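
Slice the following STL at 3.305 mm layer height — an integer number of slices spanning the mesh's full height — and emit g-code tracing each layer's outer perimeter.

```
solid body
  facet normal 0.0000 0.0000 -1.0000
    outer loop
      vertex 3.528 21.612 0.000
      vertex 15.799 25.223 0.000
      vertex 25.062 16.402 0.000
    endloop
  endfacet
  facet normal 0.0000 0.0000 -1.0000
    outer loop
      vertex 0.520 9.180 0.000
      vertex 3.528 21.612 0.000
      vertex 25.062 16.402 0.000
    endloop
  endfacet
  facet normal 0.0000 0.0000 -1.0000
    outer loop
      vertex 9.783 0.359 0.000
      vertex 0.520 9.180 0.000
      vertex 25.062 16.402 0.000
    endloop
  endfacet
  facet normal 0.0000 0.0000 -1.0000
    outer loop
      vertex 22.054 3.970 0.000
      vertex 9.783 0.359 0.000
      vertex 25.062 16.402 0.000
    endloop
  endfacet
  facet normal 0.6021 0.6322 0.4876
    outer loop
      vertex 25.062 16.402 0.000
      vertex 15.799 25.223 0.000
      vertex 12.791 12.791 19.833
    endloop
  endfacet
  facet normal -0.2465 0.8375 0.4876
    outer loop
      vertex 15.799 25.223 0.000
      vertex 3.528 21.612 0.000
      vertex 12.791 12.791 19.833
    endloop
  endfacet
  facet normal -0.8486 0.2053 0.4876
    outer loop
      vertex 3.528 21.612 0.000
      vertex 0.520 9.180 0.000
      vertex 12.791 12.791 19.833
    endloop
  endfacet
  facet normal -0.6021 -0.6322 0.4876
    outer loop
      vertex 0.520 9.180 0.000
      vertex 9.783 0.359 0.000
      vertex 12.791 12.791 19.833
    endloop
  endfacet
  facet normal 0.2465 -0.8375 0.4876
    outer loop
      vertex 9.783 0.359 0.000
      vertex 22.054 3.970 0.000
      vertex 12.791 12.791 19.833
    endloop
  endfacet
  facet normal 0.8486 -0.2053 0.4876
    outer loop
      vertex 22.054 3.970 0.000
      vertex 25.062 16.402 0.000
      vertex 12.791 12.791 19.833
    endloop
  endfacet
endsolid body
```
; perimeter-only toolpath
G21 ; units = mm
G90 ; absolute positioning
G28 ; home
; layer 1
G0 Z3.305
G0 X23.017 Y15.800
G1 X15.298 Y23.151
G1 X5.072 Y20.142
G1 X2.565 Y9.782
G1 X10.284 Y2.431
G1 X20.510 Y5.440
G1 X23.017 Y15.800
; layer 2
G0 Z6.611
G0 X20.972 Y15.198
G1 X14.796 Y21.079
G1 X6.616 Y18.672
G1 X4.610 Y10.384
G1 X10.786 Y4.503
G1 X18.966 Y6.910
G1 X20.972 Y15.198
; layer 3
G0 Z9.916
G0 X18.927 Y14.597
G1 X14.295 Y19.007
G1 X8.159 Y17.201
G1 X6.655 Y10.986
G1 X11.287 Y6.575
G1 X17.422 Y8.380
G1 X18.927 Y14.597
; layer 4
G0 Z13.222
G0 X16.881 Y13.995
G1 X13.794 Y16.935
G1 X9.703 Y15.731
G1 X8.701 Y11.587
G1 X11.788 Y8.647
G1 X15.879 Y9.851
G1 X16.881 Y13.995
; layer 5
G0 Z16.527
G0 X14.836 Y13.393
G1 X13.292 Y14.863
G1 X11.247 Y14.261
G1 X10.746 Y12.189
G1 X12.290 Y10.719
G1 X14.335 Y11.321
G1 X14.836 Y13.393
M2 ; end

The solid is a regular 6-sided pyramid, base circumscribed radius ≈ 12.8 mm, apex at z ≈ 19.8 mm. Slicing at Δz = 3.305 mm — 6 equal slices spanning the solid's height, so layer i sits at z = i·h/6 — gives 5 non-empty perimeters. Each is a 6-segment closed polygon; G0 lifts to the layer z and rapids to the start vertex, then G1 traces the edges. The cross-section shrinks linearly with z (the slice at the apex is degenerate and omitted).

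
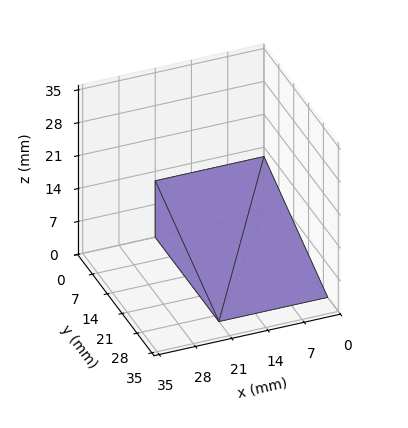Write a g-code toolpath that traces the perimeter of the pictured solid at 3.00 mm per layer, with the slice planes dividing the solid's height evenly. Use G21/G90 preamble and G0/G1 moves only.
Reading the render: the shape is a wedge (ramp): 21 × 30 mm base, rising to 12 mm along the y=0 edge and sloping linearly to z=0 at y=30 (dimensions read to the nearest mm from the axis ticks). For the g-code, the solid's height is divided into equal slices at the stated Δz and each level perimeter traced with G1 moves after a G0 lift.

; perimeter-only toolpath
G21 ; units = mm
G90 ; absolute positioning
G28 ; home
; layer 1
G0 Z3.00
G0 X0.00 Y0.00
G1 X21.00 Y0.00
G1 X21.00 Y22.50
G1 X0.00 Y22.50
G1 X0.00 Y0.00
; layer 2
G0 Z6.00
G0 X0.00 Y0.00
G1 X21.00 Y0.00
G1 X21.00 Y15.00
G1 X0.00 Y15.00
G1 X0.00 Y0.00
; layer 3
G0 Z9.00
G0 X0.00 Y0.00
G1 X21.00 Y0.00
G1 X21.00 Y7.50
G1 X0.00 Y7.50
G1 X0.00 Y0.00
M2 ; end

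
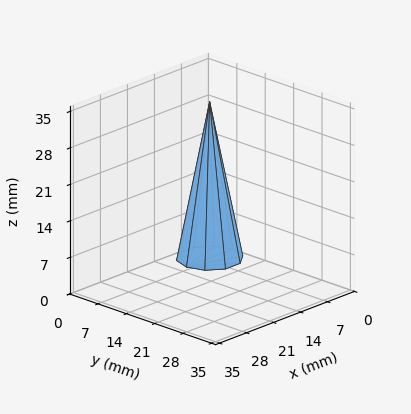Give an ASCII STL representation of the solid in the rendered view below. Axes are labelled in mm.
Reading the render: the shape is a regular 10-sided pyramid, base circumscribed radius ≈ 6 mm, apex at z ≈ 30 mm (dimensions read to the nearest mm from the axis ticks). For the STL, each face is triangulated and given an outward normal.

solid part
  facet normal 0.0000 0.0000 -1.0000
    outer loop
      vertex 7.9 11.7 0.0
      vertex 10.9 9.5 0.0
      vertex 12.0 6.0 0.0
    endloop
  endfacet
  facet normal 0.0000 0.0000 -1.0000
    outer loop
      vertex 4.1 11.7 0.0
      vertex 7.9 11.7 0.0
      vertex 12.0 6.0 0.0
    endloop
  endfacet
  facet normal 0.0000 0.0000 -1.0000
    outer loop
      vertex 1.1 9.5 0.0
      vertex 4.1 11.7 0.0
      vertex 12.0 6.0 0.0
    endloop
  endfacet
  facet normal 0.0000 0.0000 -1.0000
    outer loop
      vertex 0.0 6.0 0.0
      vertex 1.1 9.5 0.0
      vertex 12.0 6.0 0.0
    endloop
  endfacet
  facet normal 0.0000 0.0000 -1.0000
    outer loop
      vertex 1.1 2.5 0.0
      vertex 0.0 6.0 0.0
      vertex 12.0 6.0 0.0
    endloop
  endfacet
  facet normal 0.0000 0.0000 -1.0000
    outer loop
      vertex 4.1 0.3 0.0
      vertex 1.1 2.5 0.0
      vertex 12.0 6.0 0.0
    endloop
  endfacet
  facet normal 0.0000 0.0000 -1.0000
    outer loop
      vertex 7.9 0.3 0.0
      vertex 4.1 0.3 0.0
      vertex 12.0 6.0 0.0
    endloop
  endfacet
  facet normal 0.0000 0.0000 -1.0000
    outer loop
      vertex 10.9 2.5 0.0
      vertex 7.9 0.3 0.0
      vertex 12.0 6.0 0.0
    endloop
  endfacet
  facet normal 0.9371 0.2945 0.1874
    outer loop
      vertex 12.0 6.0 0.0
      vertex 10.9 9.5 0.0
      vertex 6.0 6.0 30.0
    endloop
  endfacet
  facet normal 0.5809 0.7921 0.1873
    outer loop
      vertex 10.9 9.5 0.0
      vertex 7.9 11.7 0.0
      vertex 6.0 6.0 30.0
    endloop
  endfacet
  facet normal 0.0000 0.9824 0.1867
    outer loop
      vertex 7.9 11.7 0.0
      vertex 4.1 11.7 0.0
      vertex 6.0 6.0 30.0
    endloop
  endfacet
  facet normal -0.5809 0.7921 0.1873
    outer loop
      vertex 4.1 11.7 0.0
      vertex 1.1 9.5 0.0
      vertex 6.0 6.0 30.0
    endloop
  endfacet
  facet normal -0.9371 0.2945 0.1874
    outer loop
      vertex 1.1 9.5 0.0
      vertex 0.0 6.0 0.0
      vertex 6.0 6.0 30.0
    endloop
  endfacet
  facet normal -0.9371 -0.2945 0.1874
    outer loop
      vertex 0.0 6.0 0.0
      vertex 1.1 2.5 0.0
      vertex 6.0 6.0 30.0
    endloop
  endfacet
  facet normal -0.5809 -0.7921 0.1873
    outer loop
      vertex 1.1 2.5 0.0
      vertex 4.1 0.3 0.0
      vertex 6.0 6.0 30.0
    endloop
  endfacet
  facet normal 0.0000 -0.9824 0.1867
    outer loop
      vertex 4.1 0.3 0.0
      vertex 7.9 0.3 0.0
      vertex 6.0 6.0 30.0
    endloop
  endfacet
  facet normal 0.5809 -0.7921 0.1873
    outer loop
      vertex 7.9 0.3 0.0
      vertex 10.9 2.5 0.0
      vertex 6.0 6.0 30.0
    endloop
  endfacet
  facet normal 0.9371 -0.2945 0.1874
    outer loop
      vertex 10.9 2.5 0.0
      vertex 12.0 6.0 0.0
      vertex 6.0 6.0 30.0
    endloop
  endfacet
endsolid part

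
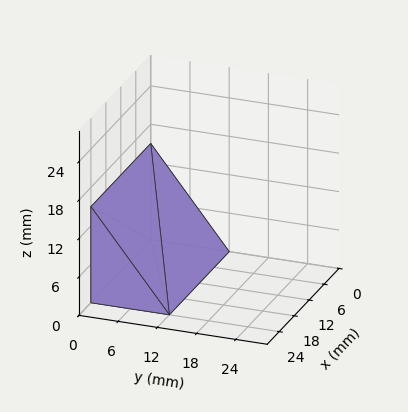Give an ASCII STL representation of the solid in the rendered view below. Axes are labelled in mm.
Reading the render: the shape is a wedge (ramp): 24 × 12 mm base, rising to 15 mm along the y=0 edge and sloping linearly to z=0 at y=12 (dimensions read to the nearest mm from the axis ticks). For the STL, each face is triangulated and given an outward normal.

solid part
  facet normal 0.0000 0.0000 -1.0000
    outer loop
      vertex 24.00 12.00 0.00
      vertex 24.00 0.00 0.00
      vertex 0.00 0.00 0.00
    endloop
  endfacet
  facet normal 0.0000 0.0000 -1.0000
    outer loop
      vertex 0.00 12.00 0.00
      vertex 24.00 12.00 0.00
      vertex 0.00 0.00 0.00
    endloop
  endfacet
  facet normal 0.0000 -1.0000 0.0000
    outer loop
      vertex 0.00 0.00 0.00
      vertex 24.00 0.00 0.00
      vertex 24.00 0.00 15.00
    endloop
  endfacet
  facet normal 0.0000 -1.0000 0.0000
    outer loop
      vertex 0.00 0.00 0.00
      vertex 24.00 0.00 15.00
      vertex 0.00 0.00 15.00
    endloop
  endfacet
  facet normal 0.0000 0.7809 0.6247
    outer loop
      vertex 0.00 0.00 15.00
      vertex 24.00 0.00 15.00
      vertex 24.00 12.00 0.00
    endloop
  endfacet
  facet normal 0.0000 0.7809 0.6247
    outer loop
      vertex 0.00 0.00 15.00
      vertex 24.00 12.00 0.00
      vertex 0.00 12.00 0.00
    endloop
  endfacet
  facet normal -1.0000 0.0000 0.0000
    outer loop
      vertex 0.00 0.00 15.00
      vertex 0.00 12.00 0.00
      vertex 0.00 0.00 0.00
    endloop
  endfacet
  facet normal 1.0000 0.0000 0.0000
    outer loop
      vertex 24.00 0.00 0.00
      vertex 24.00 12.00 0.00
      vertex 24.00 0.00 15.00
    endloop
  endfacet
endsolid part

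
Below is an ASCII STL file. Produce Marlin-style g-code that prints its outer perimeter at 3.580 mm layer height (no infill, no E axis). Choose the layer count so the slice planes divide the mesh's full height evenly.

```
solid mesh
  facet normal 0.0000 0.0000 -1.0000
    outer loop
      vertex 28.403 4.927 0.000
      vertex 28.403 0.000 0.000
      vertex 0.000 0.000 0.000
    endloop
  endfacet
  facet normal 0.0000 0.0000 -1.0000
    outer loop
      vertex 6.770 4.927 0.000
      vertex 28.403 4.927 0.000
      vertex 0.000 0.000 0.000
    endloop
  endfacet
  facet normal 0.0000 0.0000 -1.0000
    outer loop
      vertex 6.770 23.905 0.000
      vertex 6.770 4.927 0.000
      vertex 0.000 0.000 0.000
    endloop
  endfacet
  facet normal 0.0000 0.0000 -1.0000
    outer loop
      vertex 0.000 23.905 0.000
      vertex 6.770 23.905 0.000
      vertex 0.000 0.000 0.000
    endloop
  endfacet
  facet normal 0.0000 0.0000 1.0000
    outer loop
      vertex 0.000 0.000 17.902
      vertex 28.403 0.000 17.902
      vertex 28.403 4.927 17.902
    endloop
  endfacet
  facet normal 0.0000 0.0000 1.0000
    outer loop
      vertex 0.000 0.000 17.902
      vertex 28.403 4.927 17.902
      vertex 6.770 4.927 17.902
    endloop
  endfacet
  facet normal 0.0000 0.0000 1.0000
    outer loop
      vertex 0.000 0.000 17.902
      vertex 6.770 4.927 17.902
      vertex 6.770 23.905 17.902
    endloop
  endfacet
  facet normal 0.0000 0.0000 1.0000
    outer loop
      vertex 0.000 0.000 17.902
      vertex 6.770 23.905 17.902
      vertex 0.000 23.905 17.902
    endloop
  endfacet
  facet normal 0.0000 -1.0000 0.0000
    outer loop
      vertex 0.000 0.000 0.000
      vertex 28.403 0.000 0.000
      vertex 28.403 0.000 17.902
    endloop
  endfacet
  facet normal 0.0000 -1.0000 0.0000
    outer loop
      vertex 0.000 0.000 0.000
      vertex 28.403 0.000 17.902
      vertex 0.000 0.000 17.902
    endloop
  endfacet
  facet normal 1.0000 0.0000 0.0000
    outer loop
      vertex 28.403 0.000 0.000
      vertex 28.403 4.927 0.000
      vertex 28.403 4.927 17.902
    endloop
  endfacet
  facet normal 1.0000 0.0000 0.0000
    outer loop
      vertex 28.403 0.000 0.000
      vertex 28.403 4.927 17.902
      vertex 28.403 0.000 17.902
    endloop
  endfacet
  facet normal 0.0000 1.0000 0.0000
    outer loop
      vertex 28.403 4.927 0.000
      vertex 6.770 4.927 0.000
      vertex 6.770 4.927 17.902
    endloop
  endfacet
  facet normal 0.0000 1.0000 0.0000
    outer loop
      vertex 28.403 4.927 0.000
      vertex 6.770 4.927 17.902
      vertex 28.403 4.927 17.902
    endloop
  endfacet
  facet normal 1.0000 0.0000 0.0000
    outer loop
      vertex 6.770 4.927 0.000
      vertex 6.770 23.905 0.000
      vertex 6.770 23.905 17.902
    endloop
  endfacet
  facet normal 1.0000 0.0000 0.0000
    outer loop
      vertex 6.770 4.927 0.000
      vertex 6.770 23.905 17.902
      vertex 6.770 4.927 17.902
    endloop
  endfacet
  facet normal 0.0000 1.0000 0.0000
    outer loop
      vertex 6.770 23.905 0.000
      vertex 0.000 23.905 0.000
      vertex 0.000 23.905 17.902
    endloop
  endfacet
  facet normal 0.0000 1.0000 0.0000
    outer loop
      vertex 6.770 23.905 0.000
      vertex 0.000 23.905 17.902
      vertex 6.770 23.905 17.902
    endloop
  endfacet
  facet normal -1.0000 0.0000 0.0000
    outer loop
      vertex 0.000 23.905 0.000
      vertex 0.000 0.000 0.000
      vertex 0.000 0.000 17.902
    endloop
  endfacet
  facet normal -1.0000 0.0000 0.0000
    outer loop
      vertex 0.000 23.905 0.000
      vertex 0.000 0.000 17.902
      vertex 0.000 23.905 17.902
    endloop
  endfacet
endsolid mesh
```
; perimeter-only toolpath
G21 ; units = mm
G90 ; absolute positioning
G28 ; home
; layer 1
G0 Z3.580
G0 X0.000 Y0.000
G1 X28.403 Y0.000
G1 X28.403 Y4.927
G1 X6.770 Y4.927
G1 X6.770 Y23.905
G1 X0.000 Y23.905
G1 X0.000 Y0.000
; layer 2
G0 Z7.161
G0 X0.000 Y0.000
G1 X28.403 Y0.000
G1 X28.403 Y4.927
G1 X6.770 Y4.927
G1 X6.770 Y23.905
G1 X0.000 Y23.905
G1 X0.000 Y0.000
; layer 3
G0 Z10.741
G0 X0.000 Y0.000
G1 X28.403 Y0.000
G1 X28.403 Y4.927
G1 X6.770 Y4.927
G1 X6.770 Y23.905
G1 X0.000 Y23.905
G1 X0.000 Y0.000
; layer 4
G0 Z14.322
G0 X0.000 Y0.000
G1 X28.403 Y0.000
G1 X28.403 Y4.927
G1 X6.770 Y4.927
G1 X6.770 Y23.905
G1 X0.000 Y23.905
G1 X0.000 Y0.000
; layer 5
G0 Z17.902
G0 X0.000 Y0.000
G1 X28.403 Y0.000
G1 X28.403 Y4.927
G1 X6.770 Y4.927
G1 X6.770 Y23.905
G1 X0.000 Y23.905
G1 X0.000 Y0.000
M2 ; end

The solid is an L-shaped prism: outer 28.4 × 23.9 mm, arm thicknesses ≈ 4.93 mm (horizontal) and 6.77 mm (vertical), extruded 17.9 mm in z. Slicing at Δz = 3.580 mm — 5 equal slices spanning the solid's height, so layer i sits at z = i·h/5 — gives 5 non-empty perimeters. Each is a 6-segment closed polygon; G0 lifts to the layer z and rapids to the start vertex, then G1 traces the edges.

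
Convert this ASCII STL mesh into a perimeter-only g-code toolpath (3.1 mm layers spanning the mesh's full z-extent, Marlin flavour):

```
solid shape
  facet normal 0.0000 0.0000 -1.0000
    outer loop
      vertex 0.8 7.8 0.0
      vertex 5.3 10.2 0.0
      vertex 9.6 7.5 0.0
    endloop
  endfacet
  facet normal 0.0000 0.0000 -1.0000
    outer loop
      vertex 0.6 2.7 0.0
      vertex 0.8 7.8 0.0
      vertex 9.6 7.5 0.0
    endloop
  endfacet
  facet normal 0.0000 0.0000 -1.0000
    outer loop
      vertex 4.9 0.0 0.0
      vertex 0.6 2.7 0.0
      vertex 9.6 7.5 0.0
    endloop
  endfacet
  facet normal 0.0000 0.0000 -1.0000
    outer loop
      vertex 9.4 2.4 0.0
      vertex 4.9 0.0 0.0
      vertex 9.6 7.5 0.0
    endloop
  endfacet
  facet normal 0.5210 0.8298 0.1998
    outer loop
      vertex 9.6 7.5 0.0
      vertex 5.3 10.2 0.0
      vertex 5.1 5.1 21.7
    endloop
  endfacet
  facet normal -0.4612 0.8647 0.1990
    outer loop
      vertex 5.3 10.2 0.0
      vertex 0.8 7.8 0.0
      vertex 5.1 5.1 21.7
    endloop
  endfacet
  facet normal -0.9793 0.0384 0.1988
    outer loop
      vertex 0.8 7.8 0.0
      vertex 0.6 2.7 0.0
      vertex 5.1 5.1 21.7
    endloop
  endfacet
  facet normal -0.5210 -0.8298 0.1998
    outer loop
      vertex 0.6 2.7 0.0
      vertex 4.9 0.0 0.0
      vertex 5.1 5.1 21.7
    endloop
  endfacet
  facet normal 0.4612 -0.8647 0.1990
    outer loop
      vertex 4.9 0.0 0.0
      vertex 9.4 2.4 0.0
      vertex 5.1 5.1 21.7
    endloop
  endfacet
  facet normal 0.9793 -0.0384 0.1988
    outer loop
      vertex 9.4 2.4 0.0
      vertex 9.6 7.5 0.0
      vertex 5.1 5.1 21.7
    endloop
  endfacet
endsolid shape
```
; perimeter-only toolpath
G21 ; units = mm
G90 ; absolute positioning
G28 ; home
; layer 1
G0 Z3.1
G0 X9.0 Y7.2
G1 X5.3 Y9.5
G1 X1.4 Y7.4
G1 X1.2 Y3.0
G1 X4.9 Y0.7
G1 X8.8 Y2.8
G1 X9.0 Y7.2
; layer 2
G0 Z6.2
G0 X8.3 Y6.8
G1 X5.2 Y8.7
G1 X2.0 Y7.0
G1 X1.9 Y3.4
G1 X5.0 Y1.5
G1 X8.2 Y3.2
G1 X8.3 Y6.8
; layer 3
G0 Z9.3
G0 X7.7 Y6.5
G1 X5.2 Y8.0
G1 X2.6 Y6.6
G1 X2.5 Y3.7
G1 X5.0 Y2.2
G1 X7.6 Y3.6
G1 X7.7 Y6.5
; layer 4
G0 Z12.4
G0 X7.0 Y6.1
G1 X5.2 Y7.3
G1 X3.3 Y6.3
G1 X3.2 Y4.1
G1 X5.0 Y2.9
G1 X6.9 Y3.9
G1 X7.0 Y6.1
; layer 5
G0 Z15.5
G0 X6.4 Y5.8
G1 X5.2 Y6.6
G1 X3.9 Y5.9
G1 X3.8 Y4.4
G1 X5.0 Y3.6
G1 X6.3 Y4.3
G1 X6.4 Y5.8
; layer 6
G0 Z18.6
G0 X5.7 Y5.4
G1 X5.1 Y5.8
G1 X4.5 Y5.5
G1 X4.5 Y4.8
G1 X5.1 Y4.4
G1 X5.7 Y4.7
G1 X5.7 Y5.4
M2 ; end

The solid is a regular 6-sided pyramid, base circumscribed radius ≈ 5.1 mm, apex at z ≈ 21.7 mm. Slicing at Δz = 3.1 mm — 7 equal slices spanning the solid's height, so layer i sits at z = i·h/7 — gives 6 non-empty perimeters. Each is a 6-segment closed polygon; G0 lifts to the layer z and rapids to the start vertex, then G1 traces the edges. The cross-section shrinks linearly with z (the slice at the apex is degenerate and omitted).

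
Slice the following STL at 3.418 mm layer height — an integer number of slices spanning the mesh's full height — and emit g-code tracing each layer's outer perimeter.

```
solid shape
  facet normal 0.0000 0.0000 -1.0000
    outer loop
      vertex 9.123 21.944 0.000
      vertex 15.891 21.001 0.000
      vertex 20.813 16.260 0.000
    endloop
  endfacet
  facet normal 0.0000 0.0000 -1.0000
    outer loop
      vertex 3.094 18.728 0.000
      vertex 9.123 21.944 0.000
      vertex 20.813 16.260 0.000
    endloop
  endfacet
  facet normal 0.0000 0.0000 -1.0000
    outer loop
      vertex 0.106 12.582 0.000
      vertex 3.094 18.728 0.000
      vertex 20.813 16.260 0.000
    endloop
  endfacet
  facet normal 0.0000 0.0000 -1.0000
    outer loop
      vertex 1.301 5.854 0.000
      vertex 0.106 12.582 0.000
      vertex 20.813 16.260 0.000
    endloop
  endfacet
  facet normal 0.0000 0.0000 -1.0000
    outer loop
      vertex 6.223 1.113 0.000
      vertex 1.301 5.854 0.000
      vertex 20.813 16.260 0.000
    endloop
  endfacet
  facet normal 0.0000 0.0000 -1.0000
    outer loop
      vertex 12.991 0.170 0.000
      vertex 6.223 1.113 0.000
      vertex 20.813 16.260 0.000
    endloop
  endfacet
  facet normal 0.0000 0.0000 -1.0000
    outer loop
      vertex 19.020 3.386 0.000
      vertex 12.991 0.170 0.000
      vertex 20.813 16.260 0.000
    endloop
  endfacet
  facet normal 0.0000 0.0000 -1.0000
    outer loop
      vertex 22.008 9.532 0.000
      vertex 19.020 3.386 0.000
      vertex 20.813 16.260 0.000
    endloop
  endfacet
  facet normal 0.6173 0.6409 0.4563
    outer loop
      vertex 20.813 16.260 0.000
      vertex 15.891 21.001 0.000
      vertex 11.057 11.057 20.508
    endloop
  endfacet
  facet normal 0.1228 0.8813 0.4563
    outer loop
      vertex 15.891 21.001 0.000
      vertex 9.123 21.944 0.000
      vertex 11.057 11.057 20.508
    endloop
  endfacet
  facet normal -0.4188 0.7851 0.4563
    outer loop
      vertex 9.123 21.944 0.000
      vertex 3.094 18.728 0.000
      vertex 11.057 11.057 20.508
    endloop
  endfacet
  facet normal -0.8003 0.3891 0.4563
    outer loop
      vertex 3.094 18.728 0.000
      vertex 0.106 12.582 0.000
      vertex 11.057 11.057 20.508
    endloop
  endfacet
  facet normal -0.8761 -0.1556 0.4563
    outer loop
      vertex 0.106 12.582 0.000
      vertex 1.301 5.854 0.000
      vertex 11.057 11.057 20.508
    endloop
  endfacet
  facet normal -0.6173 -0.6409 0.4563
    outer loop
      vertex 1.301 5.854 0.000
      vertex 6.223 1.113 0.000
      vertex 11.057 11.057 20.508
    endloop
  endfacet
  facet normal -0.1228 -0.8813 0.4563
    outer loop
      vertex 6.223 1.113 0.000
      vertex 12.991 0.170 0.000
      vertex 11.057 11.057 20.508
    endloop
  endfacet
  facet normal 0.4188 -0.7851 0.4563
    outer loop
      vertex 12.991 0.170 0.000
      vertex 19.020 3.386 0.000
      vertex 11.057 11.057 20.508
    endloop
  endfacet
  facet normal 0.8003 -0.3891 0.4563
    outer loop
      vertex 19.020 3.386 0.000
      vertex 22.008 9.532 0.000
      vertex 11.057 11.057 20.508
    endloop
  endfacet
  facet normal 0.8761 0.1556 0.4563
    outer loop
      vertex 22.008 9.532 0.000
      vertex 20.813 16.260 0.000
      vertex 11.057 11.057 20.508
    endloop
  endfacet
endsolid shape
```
; perimeter-only toolpath
G21 ; units = mm
G90 ; absolute positioning
G28 ; home
; layer 1
G0 Z3.418
G0 X19.187 Y15.393
G1 X15.085 Y19.344
G1 X9.445 Y20.129
G1 X4.421 Y17.450
G1 X1.931 Y12.328
G1 X2.927 Y6.721
G1 X7.029 Y2.770
G1 X12.669 Y1.984
G1 X17.693 Y4.664
G1 X20.183 Y9.786
G1 X19.187 Y15.393
; layer 2
G0 Z6.836
G0 X17.561 Y14.526
G1 X14.280 Y17.686
G1 X9.768 Y18.315
G1 X5.748 Y16.171
G1 X3.756 Y12.074
G1 X4.553 Y7.588
G1 X7.834 Y4.428
G1 X12.346 Y3.799
G1 X16.366 Y5.943
G1 X18.358 Y10.040
G1 X17.561 Y14.526
; layer 3
G0 Z10.254
G0 X15.935 Y13.659
G1 X13.474 Y16.029
G1 X10.090 Y16.500
G1 X7.075 Y14.893
G1 X5.582 Y11.820
G1 X6.179 Y8.456
G1 X8.640 Y6.085
G1 X12.024 Y5.614
G1 X15.038 Y7.222
G1 X16.532 Y10.294
G1 X15.935 Y13.659
; layer 4
G0 Z13.672
G0 X14.309 Y12.791
G1 X12.668 Y14.372
G1 X10.412 Y14.686
G1 X8.403 Y13.614
G1 X7.407 Y11.565
G1 X7.805 Y9.323
G1 X9.446 Y7.742
G1 X11.702 Y7.428
G1 X13.711 Y8.500
G1 X14.707 Y10.549
G1 X14.309 Y12.791
; layer 5
G0 Z17.090
G0 X12.683 Y11.924
G1 X11.863 Y12.714
G1 X10.735 Y12.871
G1 X9.730 Y12.335
G1 X9.232 Y11.311
G1 X9.431 Y10.190
G1 X10.251 Y9.400
G1 X11.379 Y9.243
G1 X12.384 Y9.779
G1 X12.882 Y10.803
G1 X12.683 Y11.924
M2 ; end

The solid is a regular 10-sided pyramid, base circumscribed radius ≈ 11.1 mm, apex at z ≈ 20.5 mm. Slicing at Δz = 3.418 mm — 6 equal slices spanning the solid's height, so layer i sits at z = i·h/6 — gives 5 non-empty perimeters. Each is a 10-segment closed polygon; G0 lifts to the layer z and rapids to the start vertex, then G1 traces the edges. The cross-section shrinks linearly with z (the slice at the apex is degenerate and omitted).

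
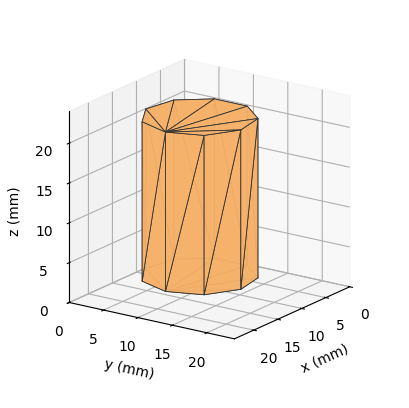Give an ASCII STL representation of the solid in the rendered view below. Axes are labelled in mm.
Reading the render: the shape is a regular 9-sided prism (a cylinder approximated with 9 flat sides), circumscribed radius ≈ 7 mm, height ≈ 20 mm (dimensions read to the nearest mm from the axis ticks). For the STL, each face is triangulated and given an outward normal.

solid part
  facet normal 0.0000 0.0000 -1.0000
    outer loop
      vertex 8.2 13.9 0.0
      vertex 12.4 11.5 0.0
      vertex 14.0 7.0 0.0
    endloop
  endfacet
  facet normal 0.0000 0.0000 -1.0000
    outer loop
      vertex 3.5 13.1 0.0
      vertex 8.2 13.9 0.0
      vertex 14.0 7.0 0.0
    endloop
  endfacet
  facet normal 0.0000 0.0000 -1.0000
    outer loop
      vertex 0.4 9.4 0.0
      vertex 3.5 13.1 0.0
      vertex 14.0 7.0 0.0
    endloop
  endfacet
  facet normal 0.0000 0.0000 -1.0000
    outer loop
      vertex 0.4 4.6 0.0
      vertex 0.4 9.4 0.0
      vertex 14.0 7.0 0.0
    endloop
  endfacet
  facet normal 0.0000 0.0000 -1.0000
    outer loop
      vertex 3.5 0.9 0.0
      vertex 0.4 4.6 0.0
      vertex 14.0 7.0 0.0
    endloop
  endfacet
  facet normal 0.0000 0.0000 -1.0000
    outer loop
      vertex 8.2 0.1 0.0
      vertex 3.5 0.9 0.0
      vertex 14.0 7.0 0.0
    endloop
  endfacet
  facet normal 0.0000 0.0000 -1.0000
    outer loop
      vertex 12.4 2.5 0.0
      vertex 8.2 0.1 0.0
      vertex 14.0 7.0 0.0
    endloop
  endfacet
  facet normal 0.0000 0.0000 1.0000
    outer loop
      vertex 14.0 7.0 20.0
      vertex 12.4 11.5 20.0
      vertex 8.2 13.9 20.0
    endloop
  endfacet
  facet normal 0.0000 0.0000 1.0000
    outer loop
      vertex 14.0 7.0 20.0
      vertex 8.2 13.9 20.0
      vertex 3.5 13.1 20.0
    endloop
  endfacet
  facet normal 0.0000 0.0000 1.0000
    outer loop
      vertex 14.0 7.0 20.0
      vertex 3.5 13.1 20.0
      vertex 0.4 9.4 20.0
    endloop
  endfacet
  facet normal 0.0000 0.0000 1.0000
    outer loop
      vertex 14.0 7.0 20.0
      vertex 0.4 9.4 20.0
      vertex 0.4 4.6 20.0
    endloop
  endfacet
  facet normal 0.0000 0.0000 1.0000
    outer loop
      vertex 14.0 7.0 20.0
      vertex 0.4 4.6 20.0
      vertex 3.5 0.9 20.0
    endloop
  endfacet
  facet normal 0.0000 0.0000 1.0000
    outer loop
      vertex 14.0 7.0 20.0
      vertex 3.5 0.9 20.0
      vertex 8.2 0.1 20.0
    endloop
  endfacet
  facet normal 0.0000 0.0000 1.0000
    outer loop
      vertex 14.0 7.0 20.0
      vertex 8.2 0.1 20.0
      vertex 12.4 2.5 20.0
    endloop
  endfacet
  facet normal 0.9422 0.3350 0.0000
    outer loop
      vertex 14.0 7.0 0.0
      vertex 12.4 11.5 0.0
      vertex 12.4 11.5 20.0
    endloop
  endfacet
  facet normal 0.9422 0.3350 0.0000
    outer loop
      vertex 14.0 7.0 0.0
      vertex 12.4 11.5 20.0
      vertex 14.0 7.0 20.0
    endloop
  endfacet
  facet normal 0.4961 0.8682 0.0000
    outer loop
      vertex 12.4 11.5 0.0
      vertex 8.2 13.9 0.0
      vertex 8.2 13.9 20.0
    endloop
  endfacet
  facet normal 0.4961 0.8682 0.0000
    outer loop
      vertex 12.4 11.5 0.0
      vertex 8.2 13.9 20.0
      vertex 12.4 11.5 20.0
    endloop
  endfacet
  facet normal -0.1678 0.9858 0.0000
    outer loop
      vertex 8.2 13.9 0.0
      vertex 3.5 13.1 0.0
      vertex 3.5 13.1 20.0
    endloop
  endfacet
  facet normal -0.1678 0.9858 0.0000
    outer loop
      vertex 8.2 13.9 0.0
      vertex 3.5 13.1 20.0
      vertex 8.2 13.9 20.0
    endloop
  endfacet
  facet normal -0.7665 0.6422 0.0000
    outer loop
      vertex 3.5 13.1 0.0
      vertex 0.4 9.4 0.0
      vertex 0.4 9.4 20.0
    endloop
  endfacet
  facet normal -0.7665 0.6422 0.0000
    outer loop
      vertex 3.5 13.1 0.0
      vertex 0.4 9.4 20.0
      vertex 3.5 13.1 20.0
    endloop
  endfacet
  facet normal -1.0000 0.0000 0.0000
    outer loop
      vertex 0.4 9.4 0.0
      vertex 0.4 4.6 0.0
      vertex 0.4 4.6 20.0
    endloop
  endfacet
  facet normal -1.0000 0.0000 0.0000
    outer loop
      vertex 0.4 9.4 0.0
      vertex 0.4 4.6 20.0
      vertex 0.4 9.4 20.0
    endloop
  endfacet
  facet normal -0.7665 -0.6422 0.0000
    outer loop
      vertex 0.4 4.6 0.0
      vertex 3.5 0.9 0.0
      vertex 3.5 0.9 20.0
    endloop
  endfacet
  facet normal -0.7665 -0.6422 0.0000
    outer loop
      vertex 0.4 4.6 0.0
      vertex 3.5 0.9 20.0
      vertex 0.4 4.6 20.0
    endloop
  endfacet
  facet normal -0.1678 -0.9858 0.0000
    outer loop
      vertex 3.5 0.9 0.0
      vertex 8.2 0.1 0.0
      vertex 8.2 0.1 20.0
    endloop
  endfacet
  facet normal -0.1678 -0.9858 0.0000
    outer loop
      vertex 3.5 0.9 0.0
      vertex 8.2 0.1 20.0
      vertex 3.5 0.9 20.0
    endloop
  endfacet
  facet normal 0.4961 -0.8682 0.0000
    outer loop
      vertex 8.2 0.1 0.0
      vertex 12.4 2.5 0.0
      vertex 12.4 2.5 20.0
    endloop
  endfacet
  facet normal 0.4961 -0.8682 0.0000
    outer loop
      vertex 8.2 0.1 0.0
      vertex 12.4 2.5 20.0
      vertex 8.2 0.1 20.0
    endloop
  endfacet
  facet normal 0.9422 -0.3350 0.0000
    outer loop
      vertex 12.4 2.5 0.0
      vertex 14.0 7.0 0.0
      vertex 14.0 7.0 20.0
    endloop
  endfacet
  facet normal 0.9422 -0.3350 0.0000
    outer loop
      vertex 12.4 2.5 0.0
      vertex 14.0 7.0 20.0
      vertex 12.4 2.5 20.0
    endloop
  endfacet
endsolid part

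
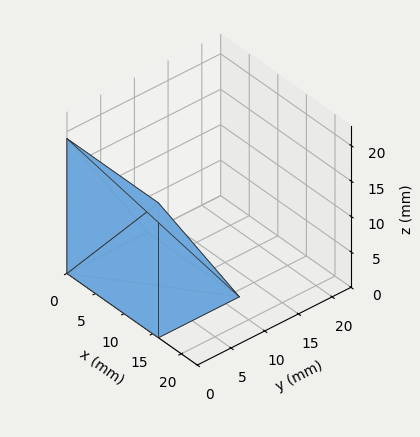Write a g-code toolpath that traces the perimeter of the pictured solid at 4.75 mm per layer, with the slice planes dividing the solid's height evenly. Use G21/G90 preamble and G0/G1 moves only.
Reading the render: the shape is a wedge (ramp): 16 × 12 mm base, rising to 19 mm along the y=0 edge and sloping linearly to z=0 at y=12 (dimensions read to the nearest mm from the axis ticks). For the g-code, the solid's height is divided into equal slices at the stated Δz and each level perimeter traced with G1 moves after a G0 lift.

; perimeter-only toolpath
G21 ; units = mm
G90 ; absolute positioning
G28 ; home
; layer 1
G0 Z4.75
G0 X0.00 Y0.00
G1 X16.00 Y0.00
G1 X16.00 Y9.00
G1 X0.00 Y9.00
G1 X0.00 Y0.00
; layer 2
G0 Z9.50
G0 X0.00 Y0.00
G1 X16.00 Y0.00
G1 X16.00 Y6.00
G1 X0.00 Y6.00
G1 X0.00 Y0.00
; layer 3
G0 Z14.25
G0 X0.00 Y0.00
G1 X16.00 Y0.00
G1 X16.00 Y3.00
G1 X0.00 Y3.00
G1 X0.00 Y0.00
M2 ; end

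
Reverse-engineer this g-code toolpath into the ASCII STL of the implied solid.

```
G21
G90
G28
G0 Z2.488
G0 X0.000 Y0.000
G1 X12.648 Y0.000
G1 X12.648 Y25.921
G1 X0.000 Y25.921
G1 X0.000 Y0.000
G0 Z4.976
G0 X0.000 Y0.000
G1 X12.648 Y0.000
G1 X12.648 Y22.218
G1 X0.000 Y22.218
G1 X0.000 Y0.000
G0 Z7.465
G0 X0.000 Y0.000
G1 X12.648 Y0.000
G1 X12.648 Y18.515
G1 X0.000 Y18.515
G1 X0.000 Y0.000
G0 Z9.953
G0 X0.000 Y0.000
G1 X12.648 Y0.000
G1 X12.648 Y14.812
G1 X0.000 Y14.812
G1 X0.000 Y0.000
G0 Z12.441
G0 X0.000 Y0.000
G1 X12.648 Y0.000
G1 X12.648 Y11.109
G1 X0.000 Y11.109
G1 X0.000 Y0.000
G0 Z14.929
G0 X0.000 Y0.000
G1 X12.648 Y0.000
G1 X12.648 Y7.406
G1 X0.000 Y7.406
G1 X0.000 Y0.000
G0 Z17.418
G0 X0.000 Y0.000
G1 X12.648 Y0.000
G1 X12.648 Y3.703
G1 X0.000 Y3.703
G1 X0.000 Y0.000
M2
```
solid part
  facet normal 0.0000 0.0000 -1.0000
    outer loop
      vertex 12.648 29.624 0.000
      vertex 12.648 0.000 0.000
      vertex 0.000 0.000 0.000
    endloop
  endfacet
  facet normal 0.0000 0.0000 -1.0000
    outer loop
      vertex 0.000 29.624 0.000
      vertex 12.648 29.624 0.000
      vertex 0.000 0.000 0.000
    endloop
  endfacet
  facet normal 0.0000 -1.0000 0.0000
    outer loop
      vertex 0.000 0.000 0.000
      vertex 12.648 0.000 0.000
      vertex 12.648 0.000 19.906
    endloop
  endfacet
  facet normal 0.0000 -1.0000 0.0000
    outer loop
      vertex 0.000 0.000 0.000
      vertex 12.648 0.000 19.906
      vertex 0.000 0.000 19.906
    endloop
  endfacet
  facet normal 0.0000 0.5577 0.8300
    outer loop
      vertex 0.000 0.000 19.906
      vertex 12.648 0.000 19.906
      vertex 12.648 29.624 0.000
    endloop
  endfacet
  facet normal 0.0000 0.5577 0.8300
    outer loop
      vertex 0.000 0.000 19.906
      vertex 12.648 29.624 0.000
      vertex 0.000 29.624 0.000
    endloop
  endfacet
  facet normal -1.0000 0.0000 0.0000
    outer loop
      vertex 0.000 0.000 19.906
      vertex 0.000 29.624 0.000
      vertex 0.000 0.000 0.000
    endloop
  endfacet
  facet normal 1.0000 0.0000 0.0000
    outer loop
      vertex 12.648 0.000 0.000
      vertex 12.648 29.624 0.000
      vertex 12.648 0.000 19.906
    endloop
  endfacet
endsolid part

The G0 Z moves step by Δz≈2.488 mm. The G1 loops shrink linearly with z, so the solid tapers from its base footprint up to z≈19.9. Closing with a flat bottom cap and the tapered top and triangulating gives 8 facets — a wedge (ramp): 12.6 × 29.6 mm base, rising to 19.9 mm along the y=0 edge and sloping linearly to z=0 at y=29.6.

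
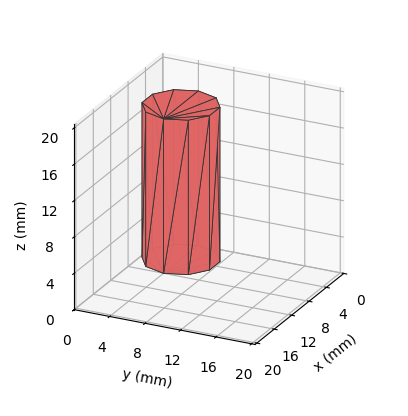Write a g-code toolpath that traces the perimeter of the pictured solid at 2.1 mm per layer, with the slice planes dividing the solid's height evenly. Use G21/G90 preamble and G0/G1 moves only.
Reading the render: the shape is a regular 10-sided prism (a cylinder approximated with 10 flat sides), circumscribed radius ≈ 4 mm, height ≈ 17 mm (dimensions read to the nearest mm from the axis ticks). For the g-code, the solid's height is divided into equal slices at the stated Δz and each level perimeter traced with G1 moves after a G0 lift.

; perimeter-only toolpath
G21 ; units = mm
G90 ; absolute positioning
G28 ; home
; layer 1
G0 Z2.1
G0 X8.0 Y4.0
G1 X7.2 Y6.4
G1 X5.2 Y7.8
G1 X2.8 Y7.8
G1 X0.8 Y6.4
G1 X0.0 Y4.0
G1 X0.8 Y1.6
G1 X2.8 Y0.2
G1 X5.2 Y0.2
G1 X7.2 Y1.6
G1 X8.0 Y4.0
; layer 2
G0 Z4.2
G0 X8.0 Y4.0
G1 X7.2 Y6.4
G1 X5.2 Y7.8
G1 X2.8 Y7.8
G1 X0.8 Y6.4
G1 X0.0 Y4.0
G1 X0.8 Y1.6
G1 X2.8 Y0.2
G1 X5.2 Y0.2
G1 X7.2 Y1.6
G1 X8.0 Y4.0
; layer 3
G0 Z6.4
G0 X8.0 Y4.0
G1 X7.2 Y6.4
G1 X5.2 Y7.8
G1 X2.8 Y7.8
G1 X0.8 Y6.4
G1 X0.0 Y4.0
G1 X0.8 Y1.6
G1 X2.8 Y0.2
G1 X5.2 Y0.2
G1 X7.2 Y1.6
G1 X8.0 Y4.0
; layer 4
G0 Z8.5
G0 X8.0 Y4.0
G1 X7.2 Y6.4
G1 X5.2 Y7.8
G1 X2.8 Y7.8
G1 X0.8 Y6.4
G1 X0.0 Y4.0
G1 X0.8 Y1.6
G1 X2.8 Y0.2
G1 X5.2 Y0.2
G1 X7.2 Y1.6
G1 X8.0 Y4.0
; layer 5
G0 Z10.6
G0 X8.0 Y4.0
G1 X7.2 Y6.4
G1 X5.2 Y7.8
G1 X2.8 Y7.8
G1 X0.8 Y6.4
G1 X0.0 Y4.0
G1 X0.8 Y1.6
G1 X2.8 Y0.2
G1 X5.2 Y0.2
G1 X7.2 Y1.6
G1 X8.0 Y4.0
; layer 6
G0 Z12.8
G0 X8.0 Y4.0
G1 X7.2 Y6.4
G1 X5.2 Y7.8
G1 X2.8 Y7.8
G1 X0.8 Y6.4
G1 X0.0 Y4.0
G1 X0.8 Y1.6
G1 X2.8 Y0.2
G1 X5.2 Y0.2
G1 X7.2 Y1.6
G1 X8.0 Y4.0
; layer 7
G0 Z14.9
G0 X8.0 Y4.0
G1 X7.2 Y6.4
G1 X5.2 Y7.8
G1 X2.8 Y7.8
G1 X0.8 Y6.4
G1 X0.0 Y4.0
G1 X0.8 Y1.6
G1 X2.8 Y0.2
G1 X5.2 Y0.2
G1 X7.2 Y1.6
G1 X8.0 Y4.0
; layer 8
G0 Z17.0
G0 X8.0 Y4.0
G1 X7.2 Y6.4
G1 X5.2 Y7.8
G1 X2.8 Y7.8
G1 X0.8 Y6.4
G1 X0.0 Y4.0
G1 X0.8 Y1.6
G1 X2.8 Y0.2
G1 X5.2 Y0.2
G1 X7.2 Y1.6
G1 X8.0 Y4.0
M2 ; end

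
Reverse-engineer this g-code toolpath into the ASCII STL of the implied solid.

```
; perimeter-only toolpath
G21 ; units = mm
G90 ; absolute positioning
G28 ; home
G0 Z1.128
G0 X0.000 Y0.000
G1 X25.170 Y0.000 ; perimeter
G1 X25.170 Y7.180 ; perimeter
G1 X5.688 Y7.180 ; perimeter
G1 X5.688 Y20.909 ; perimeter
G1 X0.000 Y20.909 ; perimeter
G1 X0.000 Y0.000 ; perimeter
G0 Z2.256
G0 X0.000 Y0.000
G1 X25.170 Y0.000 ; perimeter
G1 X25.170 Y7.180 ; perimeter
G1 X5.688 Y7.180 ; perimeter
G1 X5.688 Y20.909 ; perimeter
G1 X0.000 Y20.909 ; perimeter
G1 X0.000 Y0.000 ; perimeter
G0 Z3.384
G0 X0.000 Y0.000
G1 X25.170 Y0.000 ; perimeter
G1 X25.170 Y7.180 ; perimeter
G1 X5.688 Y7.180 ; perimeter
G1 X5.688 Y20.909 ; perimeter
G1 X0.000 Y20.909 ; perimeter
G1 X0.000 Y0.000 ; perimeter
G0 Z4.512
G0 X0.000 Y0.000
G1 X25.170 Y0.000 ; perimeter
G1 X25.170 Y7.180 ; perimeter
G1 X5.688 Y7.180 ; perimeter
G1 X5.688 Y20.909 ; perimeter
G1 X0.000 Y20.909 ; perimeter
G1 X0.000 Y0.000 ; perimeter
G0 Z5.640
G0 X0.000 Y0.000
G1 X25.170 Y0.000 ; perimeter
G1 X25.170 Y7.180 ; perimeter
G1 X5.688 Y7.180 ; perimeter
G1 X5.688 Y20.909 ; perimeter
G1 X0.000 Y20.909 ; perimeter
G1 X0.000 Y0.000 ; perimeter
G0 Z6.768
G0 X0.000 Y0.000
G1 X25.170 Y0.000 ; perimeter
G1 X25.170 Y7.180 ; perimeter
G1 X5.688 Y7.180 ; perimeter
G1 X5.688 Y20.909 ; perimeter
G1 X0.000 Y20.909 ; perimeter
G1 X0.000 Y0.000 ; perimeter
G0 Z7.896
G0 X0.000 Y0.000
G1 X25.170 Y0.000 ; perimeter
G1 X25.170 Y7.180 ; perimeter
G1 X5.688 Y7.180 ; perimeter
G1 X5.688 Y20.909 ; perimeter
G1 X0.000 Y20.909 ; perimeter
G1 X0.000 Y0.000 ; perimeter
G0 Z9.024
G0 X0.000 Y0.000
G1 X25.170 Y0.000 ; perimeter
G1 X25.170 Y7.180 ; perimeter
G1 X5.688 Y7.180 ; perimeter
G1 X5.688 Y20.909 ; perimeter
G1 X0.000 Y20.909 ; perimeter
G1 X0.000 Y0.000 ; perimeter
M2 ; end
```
solid part
  facet normal 0.0000 0.0000 -1.0000
    outer loop
      vertex 25.170 7.180 0.000
      vertex 25.170 0.000 0.000
      vertex 0.000 0.000 0.000
    endloop
  endfacet
  facet normal 0.0000 0.0000 -1.0000
    outer loop
      vertex 5.688 7.180 0.000
      vertex 25.170 7.180 0.000
      vertex 0.000 0.000 0.000
    endloop
  endfacet
  facet normal 0.0000 0.0000 -1.0000
    outer loop
      vertex 5.688 20.909 0.000
      vertex 5.688 7.180 0.000
      vertex 0.000 0.000 0.000
    endloop
  endfacet
  facet normal 0.0000 0.0000 -1.0000
    outer loop
      vertex 0.000 20.909 0.000
      vertex 5.688 20.909 0.000
      vertex 0.000 0.000 0.000
    endloop
  endfacet
  facet normal 0.0000 0.0000 1.0000
    outer loop
      vertex 0.000 0.000 9.024
      vertex 25.170 0.000 9.024
      vertex 25.170 7.180 9.024
    endloop
  endfacet
  facet normal 0.0000 0.0000 1.0000
    outer loop
      vertex 0.000 0.000 9.024
      vertex 25.170 7.180 9.024
      vertex 5.688 7.180 9.024
    endloop
  endfacet
  facet normal 0.0000 0.0000 1.0000
    outer loop
      vertex 0.000 0.000 9.024
      vertex 5.688 7.180 9.024
      vertex 5.688 20.909 9.024
    endloop
  endfacet
  facet normal 0.0000 0.0000 1.0000
    outer loop
      vertex 0.000 0.000 9.024
      vertex 5.688 20.909 9.024
      vertex 0.000 20.909 9.024
    endloop
  endfacet
  facet normal 0.0000 -1.0000 0.0000
    outer loop
      vertex 0.000 0.000 0.000
      vertex 25.170 0.000 0.000
      vertex 25.170 0.000 9.024
    endloop
  endfacet
  facet normal 0.0000 -1.0000 0.0000
    outer loop
      vertex 0.000 0.000 0.000
      vertex 25.170 0.000 9.024
      vertex 0.000 0.000 9.024
    endloop
  endfacet
  facet normal 1.0000 0.0000 0.0000
    outer loop
      vertex 25.170 0.000 0.000
      vertex 25.170 7.180 0.000
      vertex 25.170 7.180 9.024
    endloop
  endfacet
  facet normal 1.0000 0.0000 0.0000
    outer loop
      vertex 25.170 0.000 0.000
      vertex 25.170 7.180 9.024
      vertex 25.170 0.000 9.024
    endloop
  endfacet
  facet normal 0.0000 1.0000 0.0000
    outer loop
      vertex 25.170 7.180 0.000
      vertex 5.688 7.180 0.000
      vertex 5.688 7.180 9.024
    endloop
  endfacet
  facet normal 0.0000 1.0000 0.0000
    outer loop
      vertex 25.170 7.180 0.000
      vertex 5.688 7.180 9.024
      vertex 25.170 7.180 9.024
    endloop
  endfacet
  facet normal 1.0000 0.0000 0.0000
    outer loop
      vertex 5.688 7.180 0.000
      vertex 5.688 20.909 0.000
      vertex 5.688 20.909 9.024
    endloop
  endfacet
  facet normal 1.0000 0.0000 0.0000
    outer loop
      vertex 5.688 7.180 0.000
      vertex 5.688 20.909 9.024
      vertex 5.688 7.180 9.024
    endloop
  endfacet
  facet normal 0.0000 1.0000 0.0000
    outer loop
      vertex 5.688 20.909 0.000
      vertex 0.000 20.909 0.000
      vertex 0.000 20.909 9.024
    endloop
  endfacet
  facet normal 0.0000 1.0000 0.0000
    outer loop
      vertex 5.688 20.909 0.000
      vertex 0.000 20.909 9.024
      vertex 5.688 20.909 9.024
    endloop
  endfacet
  facet normal -1.0000 0.0000 0.0000
    outer loop
      vertex 0.000 20.909 0.000
      vertex 0.000 0.000 0.000
      vertex 0.000 0.000 9.024
    endloop
  endfacet
  facet normal -1.0000 0.0000 0.0000
    outer loop
      vertex 0.000 20.909 0.000
      vertex 0.000 0.000 9.024
      vertex 0.000 20.909 9.024
    endloop
  endfacet
endsolid part

The G0 Z moves step by Δz≈1.128 mm. Every layer's G1 loop is the same polygon, so the solid is a straight extrusion of it from z=0 to z≈9.02. Closing with flat bottom and top caps and triangulating gives 20 facets — an L-shaped prism: outer 25.2 × 20.9 mm, arm thicknesses ≈ 7.18 mm (horizontal) and 5.69 mm (vertical), extruded 9.02 mm in z.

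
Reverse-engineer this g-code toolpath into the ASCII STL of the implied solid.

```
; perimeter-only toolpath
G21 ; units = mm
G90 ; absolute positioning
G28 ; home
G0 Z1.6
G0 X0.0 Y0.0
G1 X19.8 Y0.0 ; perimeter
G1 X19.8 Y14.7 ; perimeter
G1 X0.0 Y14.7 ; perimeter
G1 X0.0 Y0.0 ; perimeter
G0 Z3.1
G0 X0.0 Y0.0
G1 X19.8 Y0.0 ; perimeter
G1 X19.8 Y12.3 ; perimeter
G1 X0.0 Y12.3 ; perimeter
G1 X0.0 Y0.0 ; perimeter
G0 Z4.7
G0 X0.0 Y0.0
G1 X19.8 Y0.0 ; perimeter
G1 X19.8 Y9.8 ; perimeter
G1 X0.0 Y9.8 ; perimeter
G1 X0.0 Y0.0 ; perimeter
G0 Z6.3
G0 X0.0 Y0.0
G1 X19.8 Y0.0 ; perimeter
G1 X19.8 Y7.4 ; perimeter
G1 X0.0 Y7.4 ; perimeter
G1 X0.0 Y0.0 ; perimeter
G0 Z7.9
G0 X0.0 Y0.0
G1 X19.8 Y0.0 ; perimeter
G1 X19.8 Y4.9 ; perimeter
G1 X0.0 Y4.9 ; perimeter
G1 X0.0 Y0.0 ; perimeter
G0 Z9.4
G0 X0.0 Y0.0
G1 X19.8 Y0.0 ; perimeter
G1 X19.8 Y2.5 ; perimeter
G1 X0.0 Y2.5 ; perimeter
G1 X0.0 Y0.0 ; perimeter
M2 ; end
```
solid part
  facet normal 0.0000 0.0000 -1.0000
    outer loop
      vertex 19.8 17.2 0.0
      vertex 19.8 0.0 0.0
      vertex 0.0 0.0 0.0
    endloop
  endfacet
  facet normal 0.0000 0.0000 -1.0000
    outer loop
      vertex 0.0 17.2 0.0
      vertex 19.8 17.2 0.0
      vertex 0.0 0.0 0.0
    endloop
  endfacet
  facet normal 0.0000 -1.0000 0.0000
    outer loop
      vertex 0.0 0.0 0.0
      vertex 19.8 0.0 0.0
      vertex 19.8 0.0 11.0
    endloop
  endfacet
  facet normal 0.0000 -1.0000 0.0000
    outer loop
      vertex 0.0 0.0 0.0
      vertex 19.8 0.0 11.0
      vertex 0.0 0.0 11.0
    endloop
  endfacet
  facet normal 0.0000 0.5388 0.8424
    outer loop
      vertex 0.0 0.0 11.0
      vertex 19.8 0.0 11.0
      vertex 19.8 17.2 0.0
    endloop
  endfacet
  facet normal 0.0000 0.5388 0.8424
    outer loop
      vertex 0.0 0.0 11.0
      vertex 19.8 17.2 0.0
      vertex 0.0 17.2 0.0
    endloop
  endfacet
  facet normal -1.0000 0.0000 0.0000
    outer loop
      vertex 0.0 0.0 11.0
      vertex 0.0 17.2 0.0
      vertex 0.0 0.0 0.0
    endloop
  endfacet
  facet normal 1.0000 0.0000 0.0000
    outer loop
      vertex 19.8 0.0 0.0
      vertex 19.8 17.2 0.0
      vertex 19.8 0.0 11.0
    endloop
  endfacet
endsolid part

The G0 Z moves step by Δz≈1.6 mm. The G1 loops shrink linearly with z, so the solid tapers from its base footprint up to z≈11. Closing with a flat bottom cap and the tapered top and triangulating gives 8 facets — a wedge (ramp): 19.8 × 17.2 mm base, rising to 11 mm along the y=0 edge and sloping linearly to z=0 at y=17.2.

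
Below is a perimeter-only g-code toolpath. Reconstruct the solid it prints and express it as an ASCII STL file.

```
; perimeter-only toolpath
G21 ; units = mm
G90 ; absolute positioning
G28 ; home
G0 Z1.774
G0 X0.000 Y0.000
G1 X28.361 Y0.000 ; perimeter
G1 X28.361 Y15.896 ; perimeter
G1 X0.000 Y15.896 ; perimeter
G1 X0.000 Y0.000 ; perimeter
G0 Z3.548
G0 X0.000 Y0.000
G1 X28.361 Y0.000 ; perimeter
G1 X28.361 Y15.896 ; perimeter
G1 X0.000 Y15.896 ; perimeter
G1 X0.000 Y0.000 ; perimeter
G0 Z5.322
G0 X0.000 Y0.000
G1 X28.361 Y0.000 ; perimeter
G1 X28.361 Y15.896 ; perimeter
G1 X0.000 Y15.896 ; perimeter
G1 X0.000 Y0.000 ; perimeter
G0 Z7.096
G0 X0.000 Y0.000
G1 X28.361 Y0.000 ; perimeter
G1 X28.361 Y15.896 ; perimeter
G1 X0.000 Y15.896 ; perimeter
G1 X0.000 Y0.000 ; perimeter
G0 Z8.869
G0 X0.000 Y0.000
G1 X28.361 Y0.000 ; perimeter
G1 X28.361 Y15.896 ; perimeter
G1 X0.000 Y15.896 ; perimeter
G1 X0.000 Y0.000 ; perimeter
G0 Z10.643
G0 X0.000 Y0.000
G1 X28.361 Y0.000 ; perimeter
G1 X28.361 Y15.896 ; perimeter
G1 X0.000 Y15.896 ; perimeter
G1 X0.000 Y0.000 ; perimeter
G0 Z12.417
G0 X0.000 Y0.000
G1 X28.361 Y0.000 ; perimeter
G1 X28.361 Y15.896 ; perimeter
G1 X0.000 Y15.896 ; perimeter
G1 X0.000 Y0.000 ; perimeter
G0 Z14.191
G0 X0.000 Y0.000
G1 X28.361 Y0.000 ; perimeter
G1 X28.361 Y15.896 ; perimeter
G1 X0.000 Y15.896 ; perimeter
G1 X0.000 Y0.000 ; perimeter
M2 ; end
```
solid part
  facet normal 0.0000 0.0000 -1.0000
    outer loop
      vertex 28.361 15.896 0.000
      vertex 28.361 0.000 0.000
      vertex 0.000 0.000 0.000
    endloop
  endfacet
  facet normal 0.0000 0.0000 -1.0000
    outer loop
      vertex 0.000 15.896 0.000
      vertex 28.361 15.896 0.000
      vertex 0.000 0.000 0.000
    endloop
  endfacet
  facet normal 0.0000 0.0000 1.0000
    outer loop
      vertex 0.000 0.000 14.191
      vertex 28.361 0.000 14.191
      vertex 28.361 15.896 14.191
    endloop
  endfacet
  facet normal 0.0000 0.0000 1.0000
    outer loop
      vertex 0.000 0.000 14.191
      vertex 28.361 15.896 14.191
      vertex 0.000 15.896 14.191
    endloop
  endfacet
  facet normal 0.0000 -1.0000 0.0000
    outer loop
      vertex 0.000 0.000 0.000
      vertex 28.361 0.000 0.000
      vertex 28.361 0.000 14.191
    endloop
  endfacet
  facet normal 0.0000 -1.0000 0.0000
    outer loop
      vertex 0.000 0.000 0.000
      vertex 28.361 0.000 14.191
      vertex 0.000 0.000 14.191
    endloop
  endfacet
  facet normal 0.0000 1.0000 0.0000
    outer loop
      vertex 28.361 15.896 14.191
      vertex 28.361 15.896 0.000
      vertex 0.000 15.896 0.000
    endloop
  endfacet
  facet normal 0.0000 1.0000 0.0000
    outer loop
      vertex 0.000 15.896 14.191
      vertex 28.361 15.896 14.191
      vertex 0.000 15.896 0.000
    endloop
  endfacet
  facet normal -1.0000 0.0000 0.0000
    outer loop
      vertex 0.000 15.896 14.191
      vertex 0.000 15.896 0.000
      vertex 0.000 0.000 0.000
    endloop
  endfacet
  facet normal -1.0000 0.0000 0.0000
    outer loop
      vertex 0.000 0.000 14.191
      vertex 0.000 15.896 14.191
      vertex 0.000 0.000 0.000
    endloop
  endfacet
  facet normal 1.0000 0.0000 0.0000
    outer loop
      vertex 28.361 0.000 0.000
      vertex 28.361 15.896 0.000
      vertex 28.361 15.896 14.191
    endloop
  endfacet
  facet normal 1.0000 0.0000 0.0000
    outer loop
      vertex 28.361 0.000 0.000
      vertex 28.361 15.896 14.191
      vertex 28.361 0.000 14.191
    endloop
  endfacet
endsolid part

The G0 Z moves step by Δz≈1.774 mm. Every layer's G1 loop is the same polygon, so the solid is a straight extrusion of it from z=0 to z≈14.2. Closing with flat bottom and top caps and triangulating gives 12 facets — a rectangular box, roughly 28.4 × 15.9 mm footprint and 14.2 mm tall.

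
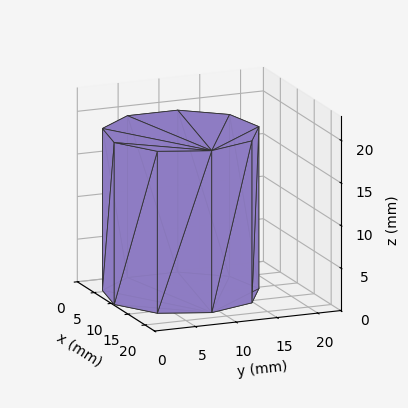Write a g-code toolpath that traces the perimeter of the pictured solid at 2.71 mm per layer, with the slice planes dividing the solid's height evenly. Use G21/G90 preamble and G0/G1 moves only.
Reading the render: the shape is a regular 9-sided prism (a cylinder approximated with 9 flat sides), circumscribed radius ≈ 9 mm, height ≈ 19 mm (dimensions read to the nearest mm from the axis ticks). For the g-code, the solid's height is divided into equal slices at the stated Δz and each level perimeter traced with G1 moves after a G0 lift.

; perimeter-only toolpath
G21 ; units = mm
G90 ; absolute positioning
G28 ; home
; layer 1
G0 Z2.71
G0 X18.00 Y9.00
G1 X15.89 Y14.79
G1 X10.56 Y17.86
G1 X4.50 Y16.79
G1 X0.54 Y12.08
G1 X0.54 Y5.92
G1 X4.50 Y1.21
G1 X10.56 Y0.14
G1 X15.89 Y3.21
G1 X18.00 Y9.00
; layer 2
G0 Z5.43
G0 X18.00 Y9.00
G1 X15.89 Y14.79
G1 X10.56 Y17.86
G1 X4.50 Y16.79
G1 X0.54 Y12.08
G1 X0.54 Y5.92
G1 X4.50 Y1.21
G1 X10.56 Y0.14
G1 X15.89 Y3.21
G1 X18.00 Y9.00
; layer 3
G0 Z8.14
G0 X18.00 Y9.00
G1 X15.89 Y14.79
G1 X10.56 Y17.86
G1 X4.50 Y16.79
G1 X0.54 Y12.08
G1 X0.54 Y5.92
G1 X4.50 Y1.21
G1 X10.56 Y0.14
G1 X15.89 Y3.21
G1 X18.00 Y9.00
; layer 4
G0 Z10.86
G0 X18.00 Y9.00
G1 X15.89 Y14.79
G1 X10.56 Y17.86
G1 X4.50 Y16.79
G1 X0.54 Y12.08
G1 X0.54 Y5.92
G1 X4.50 Y1.21
G1 X10.56 Y0.14
G1 X15.89 Y3.21
G1 X18.00 Y9.00
; layer 5
G0 Z13.57
G0 X18.00 Y9.00
G1 X15.89 Y14.79
G1 X10.56 Y17.86
G1 X4.50 Y16.79
G1 X0.54 Y12.08
G1 X0.54 Y5.92
G1 X4.50 Y1.21
G1 X10.56 Y0.14
G1 X15.89 Y3.21
G1 X18.00 Y9.00
; layer 6
G0 Z16.29
G0 X18.00 Y9.00
G1 X15.89 Y14.79
G1 X10.56 Y17.86
G1 X4.50 Y16.79
G1 X0.54 Y12.08
G1 X0.54 Y5.92
G1 X4.50 Y1.21
G1 X10.56 Y0.14
G1 X15.89 Y3.21
G1 X18.00 Y9.00
; layer 7
G0 Z19.00
G0 X18.00 Y9.00
G1 X15.89 Y14.79
G1 X10.56 Y17.86
G1 X4.50 Y16.79
G1 X0.54 Y12.08
G1 X0.54 Y5.92
G1 X4.50 Y1.21
G1 X10.56 Y0.14
G1 X15.89 Y3.21
G1 X18.00 Y9.00
M2 ; end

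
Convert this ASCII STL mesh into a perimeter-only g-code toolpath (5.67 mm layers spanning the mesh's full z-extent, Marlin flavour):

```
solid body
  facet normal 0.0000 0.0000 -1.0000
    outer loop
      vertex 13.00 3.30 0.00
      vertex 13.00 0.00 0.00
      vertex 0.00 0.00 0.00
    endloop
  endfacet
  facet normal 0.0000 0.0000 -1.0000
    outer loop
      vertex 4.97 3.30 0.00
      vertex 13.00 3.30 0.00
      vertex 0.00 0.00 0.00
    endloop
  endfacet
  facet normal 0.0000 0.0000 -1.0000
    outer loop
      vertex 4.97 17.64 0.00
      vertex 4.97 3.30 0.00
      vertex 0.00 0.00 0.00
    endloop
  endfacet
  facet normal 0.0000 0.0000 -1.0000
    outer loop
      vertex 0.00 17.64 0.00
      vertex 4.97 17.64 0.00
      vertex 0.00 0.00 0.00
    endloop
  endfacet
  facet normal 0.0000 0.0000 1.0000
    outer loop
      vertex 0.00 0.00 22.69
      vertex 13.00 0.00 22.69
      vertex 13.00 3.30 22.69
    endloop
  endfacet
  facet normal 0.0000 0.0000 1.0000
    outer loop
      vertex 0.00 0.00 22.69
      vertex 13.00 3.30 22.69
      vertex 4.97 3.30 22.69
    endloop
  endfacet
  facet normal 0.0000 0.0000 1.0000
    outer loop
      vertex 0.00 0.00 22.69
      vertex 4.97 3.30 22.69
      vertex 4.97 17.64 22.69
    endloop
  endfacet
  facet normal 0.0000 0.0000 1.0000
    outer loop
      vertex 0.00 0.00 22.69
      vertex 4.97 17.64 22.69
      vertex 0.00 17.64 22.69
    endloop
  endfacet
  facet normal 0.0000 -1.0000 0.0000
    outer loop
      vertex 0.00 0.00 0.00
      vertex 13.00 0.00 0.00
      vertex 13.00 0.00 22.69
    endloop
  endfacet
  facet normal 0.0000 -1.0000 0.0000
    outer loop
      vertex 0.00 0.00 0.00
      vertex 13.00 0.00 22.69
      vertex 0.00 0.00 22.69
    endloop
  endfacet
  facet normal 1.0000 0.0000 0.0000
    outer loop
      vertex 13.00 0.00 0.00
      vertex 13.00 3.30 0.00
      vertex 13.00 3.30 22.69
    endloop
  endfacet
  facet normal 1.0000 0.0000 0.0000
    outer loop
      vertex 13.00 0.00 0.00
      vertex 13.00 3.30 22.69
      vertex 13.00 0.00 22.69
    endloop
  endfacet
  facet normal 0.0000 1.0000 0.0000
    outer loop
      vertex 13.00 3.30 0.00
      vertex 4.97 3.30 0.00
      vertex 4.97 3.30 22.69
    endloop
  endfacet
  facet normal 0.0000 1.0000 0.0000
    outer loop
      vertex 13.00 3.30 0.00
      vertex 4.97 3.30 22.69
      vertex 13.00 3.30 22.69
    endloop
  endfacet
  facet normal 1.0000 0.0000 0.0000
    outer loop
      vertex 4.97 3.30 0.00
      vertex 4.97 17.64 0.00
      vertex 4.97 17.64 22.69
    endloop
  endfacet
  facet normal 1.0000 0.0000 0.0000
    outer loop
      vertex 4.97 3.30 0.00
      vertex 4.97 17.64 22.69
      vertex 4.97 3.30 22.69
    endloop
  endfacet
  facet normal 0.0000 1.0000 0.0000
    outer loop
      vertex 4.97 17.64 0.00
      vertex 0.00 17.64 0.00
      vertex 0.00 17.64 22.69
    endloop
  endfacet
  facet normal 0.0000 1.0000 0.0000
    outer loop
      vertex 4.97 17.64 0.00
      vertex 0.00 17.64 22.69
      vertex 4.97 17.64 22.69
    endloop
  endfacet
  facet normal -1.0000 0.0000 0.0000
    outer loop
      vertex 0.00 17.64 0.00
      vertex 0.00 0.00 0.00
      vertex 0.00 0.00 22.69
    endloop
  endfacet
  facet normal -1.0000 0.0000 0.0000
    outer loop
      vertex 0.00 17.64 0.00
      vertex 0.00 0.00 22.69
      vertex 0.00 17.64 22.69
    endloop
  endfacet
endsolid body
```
; perimeter-only toolpath
G21 ; units = mm
G90 ; absolute positioning
G28 ; home
; layer 1
G0 Z5.67
G0 X0.00 Y0.00
G1 X13.00 Y0.00
G1 X13.00 Y3.30
G1 X4.97 Y3.30
G1 X4.97 Y17.64
G1 X0.00 Y17.64
G1 X0.00 Y0.00
; layer 2
G0 Z11.35
G0 X0.00 Y0.00
G1 X13.00 Y0.00
G1 X13.00 Y3.30
G1 X4.97 Y3.30
G1 X4.97 Y17.64
G1 X0.00 Y17.64
G1 X0.00 Y0.00
; layer 3
G0 Z17.02
G0 X0.00 Y0.00
G1 X13.00 Y0.00
G1 X13.00 Y3.30
G1 X4.97 Y3.30
G1 X4.97 Y17.64
G1 X0.00 Y17.64
G1 X0.00 Y0.00
; layer 4
G0 Z22.69
G0 X0.00 Y0.00
G1 X13.00 Y0.00
G1 X13.00 Y3.30
G1 X4.97 Y3.30
G1 X4.97 Y17.64
G1 X0.00 Y17.64
G1 X0.00 Y0.00
M2 ; end

The solid is an L-shaped prism: outer 13 × 17.6 mm, arm thicknesses ≈ 3.3 mm (horizontal) and 4.97 mm (vertical), extruded 22.7 mm in z. Slicing at Δz = 5.67 mm — 4 equal slices spanning the solid's height, so layer i sits at z = i·h/4 — gives 4 non-empty perimeters. Each is a 6-segment closed polygon; G0 lifts to the layer z and rapids to the start vertex, then G1 traces the edges.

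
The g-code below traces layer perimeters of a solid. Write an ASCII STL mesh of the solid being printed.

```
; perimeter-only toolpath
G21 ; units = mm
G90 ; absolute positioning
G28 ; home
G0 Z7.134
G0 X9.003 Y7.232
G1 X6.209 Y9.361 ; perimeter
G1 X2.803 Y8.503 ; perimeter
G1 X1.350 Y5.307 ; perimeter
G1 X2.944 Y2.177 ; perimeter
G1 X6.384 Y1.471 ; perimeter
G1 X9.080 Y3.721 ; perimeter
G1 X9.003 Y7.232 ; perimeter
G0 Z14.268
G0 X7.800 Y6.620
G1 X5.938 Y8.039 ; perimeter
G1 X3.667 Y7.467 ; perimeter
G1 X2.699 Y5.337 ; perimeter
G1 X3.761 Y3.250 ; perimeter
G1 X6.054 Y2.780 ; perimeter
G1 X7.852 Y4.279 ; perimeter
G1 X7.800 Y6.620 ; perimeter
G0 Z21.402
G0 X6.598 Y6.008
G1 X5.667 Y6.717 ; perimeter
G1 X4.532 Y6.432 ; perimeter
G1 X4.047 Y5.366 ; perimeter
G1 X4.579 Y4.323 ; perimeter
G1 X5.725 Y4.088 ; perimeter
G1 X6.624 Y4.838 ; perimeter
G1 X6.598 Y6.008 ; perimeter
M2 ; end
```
solid part
  facet normal 0.0000 0.0000 -1.0000
    outer loop
      vertex 1.939 9.539 0.000
      vertex 6.480 10.682 0.000
      vertex 10.205 7.844 0.000
    endloop
  endfacet
  facet normal 0.0000 0.0000 -1.0000
    outer loop
      vertex 0.001 5.277 0.000
      vertex 1.939 9.539 0.000
      vertex 10.205 7.844 0.000
    endloop
  endfacet
  facet normal 0.0000 0.0000 -1.0000
    outer loop
      vertex 2.126 1.104 0.000
      vertex 0.001 5.277 0.000
      vertex 10.205 7.844 0.000
    endloop
  endfacet
  facet normal 0.0000 0.0000 -1.0000
    outer loop
      vertex 6.713 0.163 0.000
      vertex 2.126 1.104 0.000
      vertex 10.205 7.844 0.000
    endloop
  endfacet
  facet normal 0.0000 0.0000 -1.0000
    outer loop
      vertex 10.308 3.163 0.000
      vertex 6.713 0.163 0.000
      vertex 10.205 7.844 0.000
    endloop
  endfacet
  facet normal 0.5974 0.7841 0.1679
    outer loop
      vertex 10.205 7.844 0.000
      vertex 6.480 10.682 0.000
      vertex 5.396 5.396 28.536
    endloop
  endfacet
  facet normal -0.2406 0.9560 0.1679
    outer loop
      vertex 6.480 10.682 0.000
      vertex 1.939 9.539 0.000
      vertex 5.396 5.396 28.536
    endloop
  endfacet
  facet normal -0.8974 0.4081 0.1680
    outer loop
      vertex 1.939 9.539 0.000
      vertex 0.001 5.277 0.000
      vertex 5.396 5.396 28.536
    endloop
  endfacet
  facet normal -0.8785 -0.4473 0.1679
    outer loop
      vertex 0.001 5.277 0.000
      vertex 2.126 1.104 0.000
      vertex 5.396 5.396 28.536
    endloop
  endfacet
  facet normal -0.1981 -0.9657 0.1679
    outer loop
      vertex 2.126 1.104 0.000
      vertex 6.713 0.163 0.000
      vertex 5.396 5.396 28.536
    endloop
  endfacet
  facet normal 0.6316 -0.7569 0.1679
    outer loop
      vertex 6.713 0.163 0.000
      vertex 10.308 3.163 0.000
      vertex 5.396 5.396 28.536
    endloop
  endfacet
  facet normal 0.9856 0.0217 0.1680
    outer loop
      vertex 10.308 3.163 0.000
      vertex 10.205 7.844 0.000
      vertex 5.396 5.396 28.536
    endloop
  endfacet
endsolid part

The G0 Z moves step by Δz≈7.134 mm. The G1 loops shrink linearly with z, so the solid tapers from its base footprint up to z≈28.5. Closing with a flat bottom cap and the tapered top and triangulating gives 12 facets — a regular 7-sided pyramid, base circumscribed radius ≈ 5.4 mm, apex at z ≈ 28.5 mm.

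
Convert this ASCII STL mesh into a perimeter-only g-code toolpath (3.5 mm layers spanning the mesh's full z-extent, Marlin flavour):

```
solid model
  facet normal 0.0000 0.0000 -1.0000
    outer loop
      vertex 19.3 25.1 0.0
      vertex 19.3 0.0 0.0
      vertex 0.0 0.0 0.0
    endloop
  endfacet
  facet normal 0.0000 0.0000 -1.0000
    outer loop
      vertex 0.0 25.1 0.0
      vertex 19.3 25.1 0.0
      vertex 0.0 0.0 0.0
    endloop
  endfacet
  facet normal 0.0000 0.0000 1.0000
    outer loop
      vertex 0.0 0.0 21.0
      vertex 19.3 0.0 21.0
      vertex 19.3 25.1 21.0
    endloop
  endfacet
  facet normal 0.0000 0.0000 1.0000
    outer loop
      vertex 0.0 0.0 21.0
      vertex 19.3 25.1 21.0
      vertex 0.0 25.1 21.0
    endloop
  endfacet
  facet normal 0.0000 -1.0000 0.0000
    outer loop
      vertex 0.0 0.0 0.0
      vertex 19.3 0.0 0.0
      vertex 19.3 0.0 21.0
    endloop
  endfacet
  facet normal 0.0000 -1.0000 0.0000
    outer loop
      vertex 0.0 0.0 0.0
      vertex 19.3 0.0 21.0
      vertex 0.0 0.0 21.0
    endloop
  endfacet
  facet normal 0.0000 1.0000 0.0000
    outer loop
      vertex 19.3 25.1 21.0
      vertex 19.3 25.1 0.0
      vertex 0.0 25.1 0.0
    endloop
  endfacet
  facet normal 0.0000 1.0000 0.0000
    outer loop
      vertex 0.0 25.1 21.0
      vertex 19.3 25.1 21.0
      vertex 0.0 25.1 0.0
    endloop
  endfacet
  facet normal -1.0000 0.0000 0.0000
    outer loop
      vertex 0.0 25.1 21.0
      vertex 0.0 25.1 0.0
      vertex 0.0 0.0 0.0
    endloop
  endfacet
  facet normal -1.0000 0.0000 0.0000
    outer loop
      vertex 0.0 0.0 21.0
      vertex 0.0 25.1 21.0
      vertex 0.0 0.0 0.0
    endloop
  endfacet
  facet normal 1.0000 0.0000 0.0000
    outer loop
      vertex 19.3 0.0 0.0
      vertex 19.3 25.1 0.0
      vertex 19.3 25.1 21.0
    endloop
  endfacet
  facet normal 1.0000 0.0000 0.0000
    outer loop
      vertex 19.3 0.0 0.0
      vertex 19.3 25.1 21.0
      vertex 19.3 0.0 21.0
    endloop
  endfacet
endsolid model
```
; perimeter-only toolpath
G21 ; units = mm
G90 ; absolute positioning
G28 ; home
; layer 1
G0 Z3.5
G0 X0.0 Y0.0
G1 X19.3 Y0.0
G1 X19.3 Y25.1
G1 X0.0 Y25.1
G1 X0.0 Y0.0
; layer 2
G0 Z7.0
G0 X0.0 Y0.0
G1 X19.3 Y0.0
G1 X19.3 Y25.1
G1 X0.0 Y25.1
G1 X0.0 Y0.0
; layer 3
G0 Z10.5
G0 X0.0 Y0.0
G1 X19.3 Y0.0
G1 X19.3 Y25.1
G1 X0.0 Y25.1
G1 X0.0 Y0.0
; layer 4
G0 Z14.0
G0 X0.0 Y0.0
G1 X19.3 Y0.0
G1 X19.3 Y25.1
G1 X0.0 Y25.1
G1 X0.0 Y0.0
; layer 5
G0 Z17.5
G0 X0.0 Y0.0
G1 X19.3 Y0.0
G1 X19.3 Y25.1
G1 X0.0 Y25.1
G1 X0.0 Y0.0
; layer 6
G0 Z21.0
G0 X0.0 Y0.0
G1 X19.3 Y0.0
G1 X19.3 Y25.1
G1 X0.0 Y25.1
G1 X0.0 Y0.0
M2 ; end

The solid is a rectangular box, roughly 19.3 × 25.1 mm footprint and 21 mm tall. Slicing at Δz = 3.5 mm — 6 equal slices spanning the solid's height, so layer i sits at z = i·h/6 — gives 6 non-empty perimeters. Each is a 4-segment closed polygon; G0 lifts to the layer z and rapids to the start vertex, then G1 traces the edges.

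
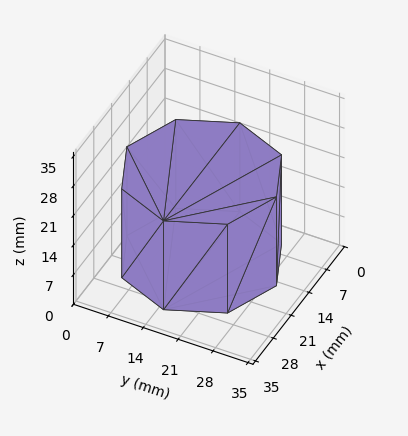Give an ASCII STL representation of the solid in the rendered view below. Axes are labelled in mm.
Reading the render: the shape is a regular 8-sided prism (a cylinder approximated with 8 flat sides), circumscribed radius ≈ 15 mm, height ≈ 21 mm (dimensions read to the nearest mm from the axis ticks). For the STL, each face is triangulated and given an outward normal.

solid part
  facet normal 0.0000 0.0000 -1.0000
    outer loop
      vertex 15.00 30.00 0.00
      vertex 25.61 25.61 0.00
      vertex 30.00 15.00 0.00
    endloop
  endfacet
  facet normal 0.0000 0.0000 -1.0000
    outer loop
      vertex 4.39 25.61 0.00
      vertex 15.00 30.00 0.00
      vertex 30.00 15.00 0.00
    endloop
  endfacet
  facet normal 0.0000 0.0000 -1.0000
    outer loop
      vertex 0.00 15.00 0.00
      vertex 4.39 25.61 0.00
      vertex 30.00 15.00 0.00
    endloop
  endfacet
  facet normal 0.0000 0.0000 -1.0000
    outer loop
      vertex 4.39 4.39 0.00
      vertex 0.00 15.00 0.00
      vertex 30.00 15.00 0.00
    endloop
  endfacet
  facet normal 0.0000 0.0000 -1.0000
    outer loop
      vertex 15.00 0.00 0.00
      vertex 4.39 4.39 0.00
      vertex 30.00 15.00 0.00
    endloop
  endfacet
  facet normal 0.0000 0.0000 -1.0000
    outer loop
      vertex 25.61 4.39 0.00
      vertex 15.00 0.00 0.00
      vertex 30.00 15.00 0.00
    endloop
  endfacet
  facet normal 0.0000 0.0000 1.0000
    outer loop
      vertex 30.00 15.00 21.00
      vertex 25.61 25.61 21.00
      vertex 15.00 30.00 21.00
    endloop
  endfacet
  facet normal 0.0000 0.0000 1.0000
    outer loop
      vertex 30.00 15.00 21.00
      vertex 15.00 30.00 21.00
      vertex 4.39 25.61 21.00
    endloop
  endfacet
  facet normal 0.0000 0.0000 1.0000
    outer loop
      vertex 30.00 15.00 21.00
      vertex 4.39 25.61 21.00
      vertex 0.00 15.00 21.00
    endloop
  endfacet
  facet normal 0.0000 0.0000 1.0000
    outer loop
      vertex 30.00 15.00 21.00
      vertex 0.00 15.00 21.00
      vertex 4.39 4.39 21.00
    endloop
  endfacet
  facet normal 0.0000 0.0000 1.0000
    outer loop
      vertex 30.00 15.00 21.00
      vertex 4.39 4.39 21.00
      vertex 15.00 0.00 21.00
    endloop
  endfacet
  facet normal 0.0000 0.0000 1.0000
    outer loop
      vertex 30.00 15.00 21.00
      vertex 15.00 0.00 21.00
      vertex 25.61 4.39 21.00
    endloop
  endfacet
  facet normal 0.9240 0.3823 0.0000
    outer loop
      vertex 30.00 15.00 0.00
      vertex 25.61 25.61 0.00
      vertex 25.61 25.61 21.00
    endloop
  endfacet
  facet normal 0.9240 0.3823 0.0000
    outer loop
      vertex 30.00 15.00 0.00
      vertex 25.61 25.61 21.00
      vertex 30.00 15.00 21.00
    endloop
  endfacet
  facet normal 0.3823 0.9240 0.0000
    outer loop
      vertex 25.61 25.61 0.00
      vertex 15.00 30.00 0.00
      vertex 15.00 30.00 21.00
    endloop
  endfacet
  facet normal 0.3823 0.9240 0.0000
    outer loop
      vertex 25.61 25.61 0.00
      vertex 15.00 30.00 21.00
      vertex 25.61 25.61 21.00
    endloop
  endfacet
  facet normal -0.3823 0.9240 0.0000
    outer loop
      vertex 15.00 30.00 0.00
      vertex 4.39 25.61 0.00
      vertex 4.39 25.61 21.00
    endloop
  endfacet
  facet normal -0.3823 0.9240 0.0000
    outer loop
      vertex 15.00 30.00 0.00
      vertex 4.39 25.61 21.00
      vertex 15.00 30.00 21.00
    endloop
  endfacet
  facet normal -0.9240 0.3823 0.0000
    outer loop
      vertex 4.39 25.61 0.00
      vertex 0.00 15.00 0.00
      vertex 0.00 15.00 21.00
    endloop
  endfacet
  facet normal -0.9240 0.3823 0.0000
    outer loop
      vertex 4.39 25.61 0.00
      vertex 0.00 15.00 21.00
      vertex 4.39 25.61 21.00
    endloop
  endfacet
  facet normal -0.9240 -0.3823 0.0000
    outer loop
      vertex 0.00 15.00 0.00
      vertex 4.39 4.39 0.00
      vertex 4.39 4.39 21.00
    endloop
  endfacet
  facet normal -0.9240 -0.3823 0.0000
    outer loop
      vertex 0.00 15.00 0.00
      vertex 4.39 4.39 21.00
      vertex 0.00 15.00 21.00
    endloop
  endfacet
  facet normal -0.3823 -0.9240 0.0000
    outer loop
      vertex 4.39 4.39 0.00
      vertex 15.00 0.00 0.00
      vertex 15.00 0.00 21.00
    endloop
  endfacet
  facet normal -0.3823 -0.9240 0.0000
    outer loop
      vertex 4.39 4.39 0.00
      vertex 15.00 0.00 21.00
      vertex 4.39 4.39 21.00
    endloop
  endfacet
  facet normal 0.3823 -0.9240 0.0000
    outer loop
      vertex 15.00 0.00 0.00
      vertex 25.61 4.39 0.00
      vertex 25.61 4.39 21.00
    endloop
  endfacet
  facet normal 0.3823 -0.9240 0.0000
    outer loop
      vertex 15.00 0.00 0.00
      vertex 25.61 4.39 21.00
      vertex 15.00 0.00 21.00
    endloop
  endfacet
  facet normal 0.9240 -0.3823 0.0000
    outer loop
      vertex 25.61 4.39 0.00
      vertex 30.00 15.00 0.00
      vertex 30.00 15.00 21.00
    endloop
  endfacet
  facet normal 0.9240 -0.3823 0.0000
    outer loop
      vertex 25.61 4.39 0.00
      vertex 30.00 15.00 21.00
      vertex 25.61 4.39 21.00
    endloop
  endfacet
endsolid part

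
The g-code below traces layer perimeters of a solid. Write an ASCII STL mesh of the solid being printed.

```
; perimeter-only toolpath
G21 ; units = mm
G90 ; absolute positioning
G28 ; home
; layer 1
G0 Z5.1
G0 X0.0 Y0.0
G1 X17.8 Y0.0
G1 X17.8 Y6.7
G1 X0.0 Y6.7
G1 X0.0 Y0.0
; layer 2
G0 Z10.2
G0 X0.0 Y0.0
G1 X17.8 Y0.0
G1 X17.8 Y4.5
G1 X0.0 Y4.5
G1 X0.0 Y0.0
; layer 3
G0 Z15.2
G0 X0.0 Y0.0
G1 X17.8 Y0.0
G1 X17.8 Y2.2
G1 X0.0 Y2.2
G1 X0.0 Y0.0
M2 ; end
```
solid part
  facet normal 0.0000 0.0000 -1.0000
    outer loop
      vertex 17.8 8.9 0.0
      vertex 17.8 0.0 0.0
      vertex 0.0 0.0 0.0
    endloop
  endfacet
  facet normal 0.0000 0.0000 -1.0000
    outer loop
      vertex 0.0 8.9 0.0
      vertex 17.8 8.9 0.0
      vertex 0.0 0.0 0.0
    endloop
  endfacet
  facet normal 0.0000 -1.0000 0.0000
    outer loop
      vertex 0.0 0.0 0.0
      vertex 17.8 0.0 0.0
      vertex 17.8 0.0 20.3
    endloop
  endfacet
  facet normal 0.0000 -1.0000 0.0000
    outer loop
      vertex 0.0 0.0 0.0
      vertex 17.8 0.0 20.3
      vertex 0.0 0.0 20.3
    endloop
  endfacet
  facet normal 0.0000 0.9158 0.4015
    outer loop
      vertex 0.0 0.0 20.3
      vertex 17.8 0.0 20.3
      vertex 17.8 8.9 0.0
    endloop
  endfacet
  facet normal 0.0000 0.9158 0.4015
    outer loop
      vertex 0.0 0.0 20.3
      vertex 17.8 8.9 0.0
      vertex 0.0 8.9 0.0
    endloop
  endfacet
  facet normal -1.0000 0.0000 0.0000
    outer loop
      vertex 0.0 0.0 20.3
      vertex 0.0 8.9 0.0
      vertex 0.0 0.0 0.0
    endloop
  endfacet
  facet normal 1.0000 0.0000 0.0000
    outer loop
      vertex 17.8 0.0 0.0
      vertex 17.8 8.9 0.0
      vertex 17.8 0.0 20.3
    endloop
  endfacet
endsolid part

The G0 Z moves step by Δz≈5.1 mm. The G1 loops shrink linearly with z, so the solid tapers from its base footprint up to z≈20.3. Closing with a flat bottom cap and the tapered top and triangulating gives 8 facets — a wedge (ramp): 17.8 × 8.9 mm base, rising to 20.3 mm along the y=0 edge and sloping linearly to z=0 at y=8.9.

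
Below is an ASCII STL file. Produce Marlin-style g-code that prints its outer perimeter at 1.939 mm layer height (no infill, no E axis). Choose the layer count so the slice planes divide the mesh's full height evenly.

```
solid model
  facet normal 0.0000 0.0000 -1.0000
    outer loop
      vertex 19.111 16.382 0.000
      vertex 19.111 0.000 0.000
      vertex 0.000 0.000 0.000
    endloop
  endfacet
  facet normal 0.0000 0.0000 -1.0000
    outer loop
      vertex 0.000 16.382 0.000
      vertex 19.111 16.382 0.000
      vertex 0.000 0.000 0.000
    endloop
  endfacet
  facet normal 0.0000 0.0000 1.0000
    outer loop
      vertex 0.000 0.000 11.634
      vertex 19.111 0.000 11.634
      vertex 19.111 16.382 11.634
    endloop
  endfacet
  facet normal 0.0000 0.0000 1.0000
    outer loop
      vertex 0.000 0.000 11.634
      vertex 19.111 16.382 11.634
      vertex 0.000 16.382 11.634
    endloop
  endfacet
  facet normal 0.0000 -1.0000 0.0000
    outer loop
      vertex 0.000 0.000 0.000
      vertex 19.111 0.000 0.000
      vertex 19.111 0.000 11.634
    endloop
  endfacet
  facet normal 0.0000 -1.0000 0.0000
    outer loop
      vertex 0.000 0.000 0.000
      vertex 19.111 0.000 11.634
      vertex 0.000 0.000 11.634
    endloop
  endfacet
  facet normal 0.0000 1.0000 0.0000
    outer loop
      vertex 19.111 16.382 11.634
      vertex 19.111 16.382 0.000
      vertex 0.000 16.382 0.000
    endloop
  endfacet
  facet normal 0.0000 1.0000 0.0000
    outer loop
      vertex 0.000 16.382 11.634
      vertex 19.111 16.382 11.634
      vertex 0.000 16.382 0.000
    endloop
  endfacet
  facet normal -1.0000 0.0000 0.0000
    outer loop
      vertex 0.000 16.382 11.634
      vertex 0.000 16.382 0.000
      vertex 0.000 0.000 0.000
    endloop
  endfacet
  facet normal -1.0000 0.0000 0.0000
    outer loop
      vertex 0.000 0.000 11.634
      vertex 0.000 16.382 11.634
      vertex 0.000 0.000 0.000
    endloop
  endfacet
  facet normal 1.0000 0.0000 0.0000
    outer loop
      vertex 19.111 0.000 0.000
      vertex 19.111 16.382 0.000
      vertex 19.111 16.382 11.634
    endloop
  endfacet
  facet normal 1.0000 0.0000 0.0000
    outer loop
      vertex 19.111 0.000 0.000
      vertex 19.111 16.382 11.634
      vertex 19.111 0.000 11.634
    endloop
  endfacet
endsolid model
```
; perimeter-only toolpath
G21 ; units = mm
G90 ; absolute positioning
G28 ; home
; layer 1
G0 Z1.939
G0 X0.000 Y0.000
G1 X19.111 Y0.000
G1 X19.111 Y16.382
G1 X0.000 Y16.382
G1 X0.000 Y0.000
; layer 2
G0 Z3.878
G0 X0.000 Y0.000
G1 X19.111 Y0.000
G1 X19.111 Y16.382
G1 X0.000 Y16.382
G1 X0.000 Y0.000
; layer 3
G0 Z5.817
G0 X0.000 Y0.000
G1 X19.111 Y0.000
G1 X19.111 Y16.382
G1 X0.000 Y16.382
G1 X0.000 Y0.000
; layer 4
G0 Z7.756
G0 X0.000 Y0.000
G1 X19.111 Y0.000
G1 X19.111 Y16.382
G1 X0.000 Y16.382
G1 X0.000 Y0.000
; layer 5
G0 Z9.695
G0 X0.000 Y0.000
G1 X19.111 Y0.000
G1 X19.111 Y16.382
G1 X0.000 Y16.382
G1 X0.000 Y0.000
; layer 6
G0 Z11.634
G0 X0.000 Y0.000
G1 X19.111 Y0.000
G1 X19.111 Y16.382
G1 X0.000 Y16.382
G1 X0.000 Y0.000
M2 ; end

The solid is a rectangular box, roughly 19.1 × 16.4 mm footprint and 11.6 mm tall. Slicing at Δz = 1.939 mm — 6 equal slices spanning the solid's height, so layer i sits at z = i·h/6 — gives 6 non-empty perimeters. Each is a 4-segment closed polygon; G0 lifts to the layer z and rapids to the start vertex, then G1 traces the edges.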